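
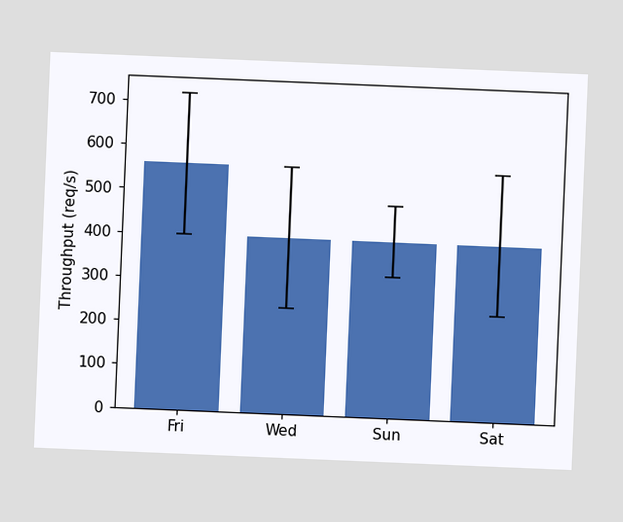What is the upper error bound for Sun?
The chart is tilted about 2° clockwise. The Sun bar's upper whisker reaches 480req/s.

480req/s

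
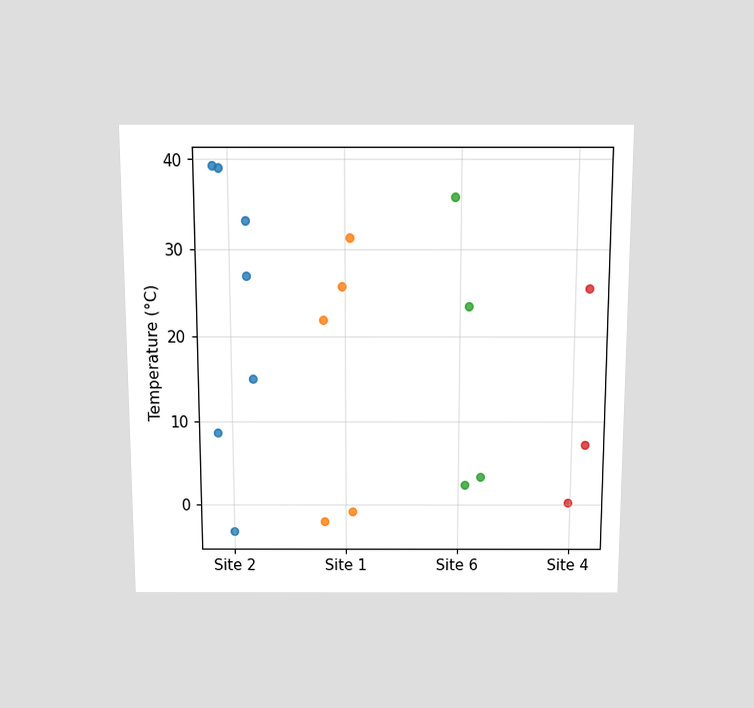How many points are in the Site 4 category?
The chart is viewed slightly from above. Counting the markers in the Site 4 column gives 3.

3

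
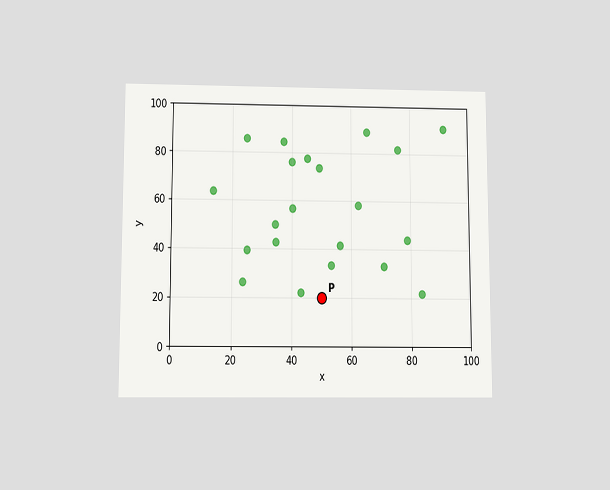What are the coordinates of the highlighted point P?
(50, 20)

The chart is viewed slightly from below. Following the gridlines from P to each axis, P sits at (50, 20).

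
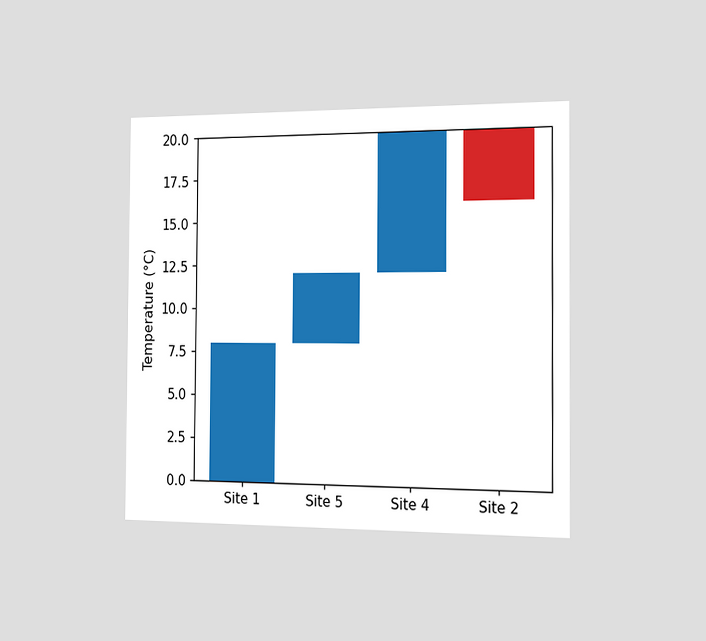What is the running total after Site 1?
8°C

The chart is viewed slightly from the right. After Site 1 the running total reaches 8°C.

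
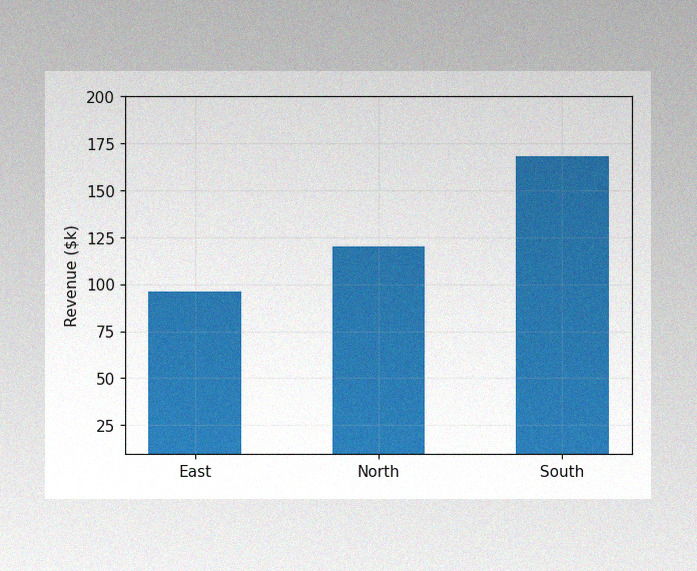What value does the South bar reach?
The image has some photo noise and uneven lighting. Reading along the chart's y-axis, the South bar reaches $168k.

$168k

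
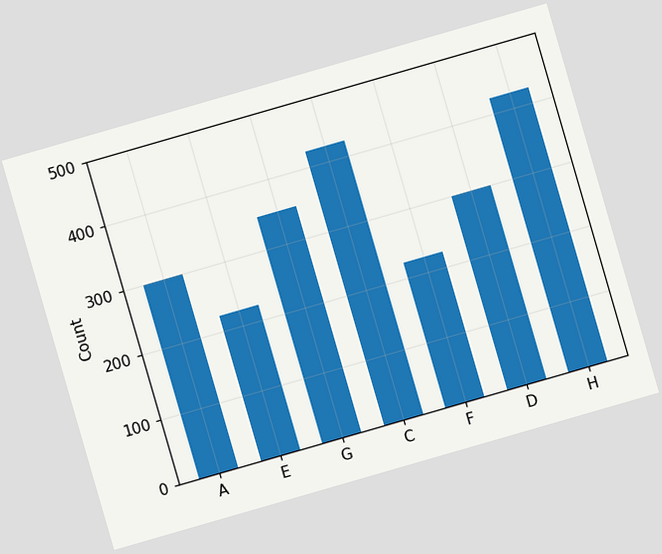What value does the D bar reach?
The chart is tilted about 16° counter-clockwise. Reading along the chart's y-axis, the D bar reaches 300.

300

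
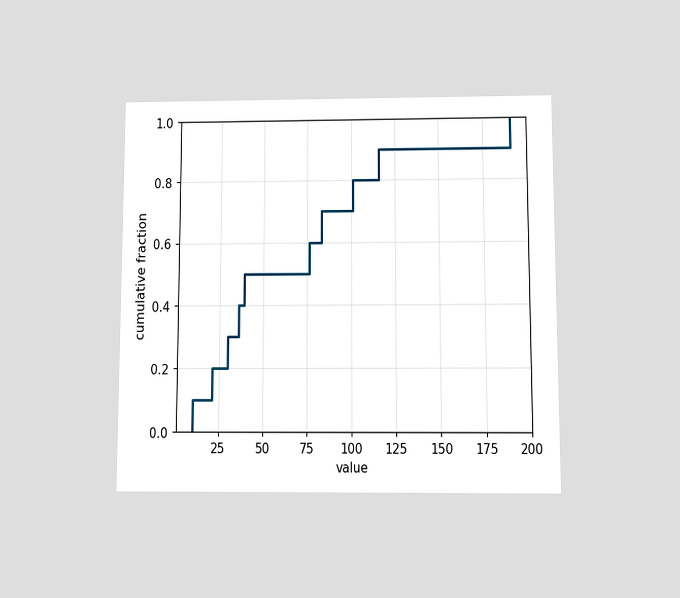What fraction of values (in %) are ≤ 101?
The chart is viewed slightly from below. At x=101 the ECDF step is at 80%.

80%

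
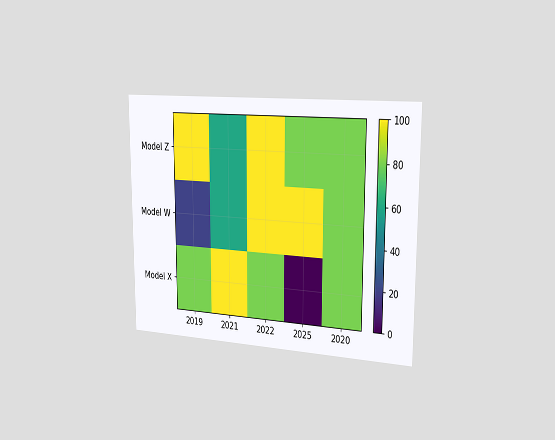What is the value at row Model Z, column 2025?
The chart is viewed slightly from the right. Matching cell (Model Z, 2025) against the colorbar gives 80.

80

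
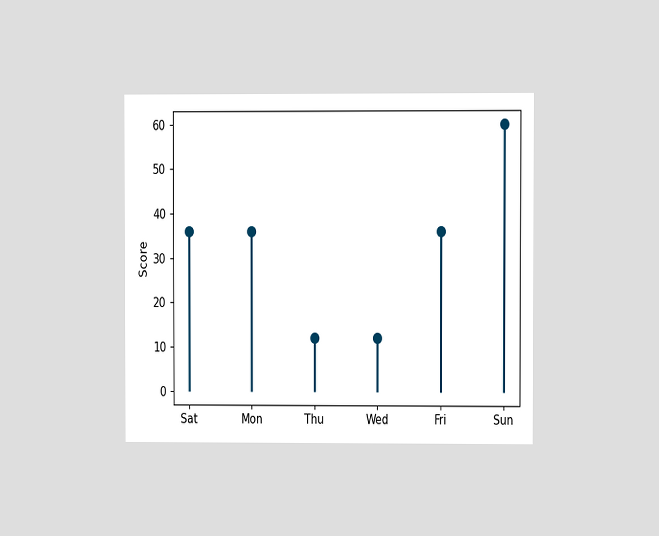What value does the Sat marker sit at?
The chart is viewed at a slight angle. The Sat marker sits at 36.

36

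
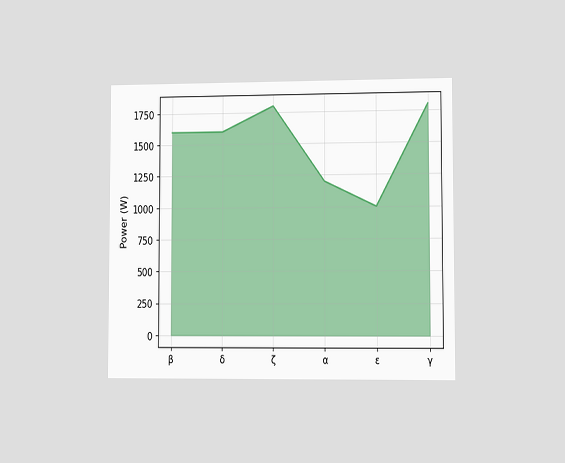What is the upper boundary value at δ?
1600W

The chart is viewed at a slight angle. At δ the upper boundary is at 1600W.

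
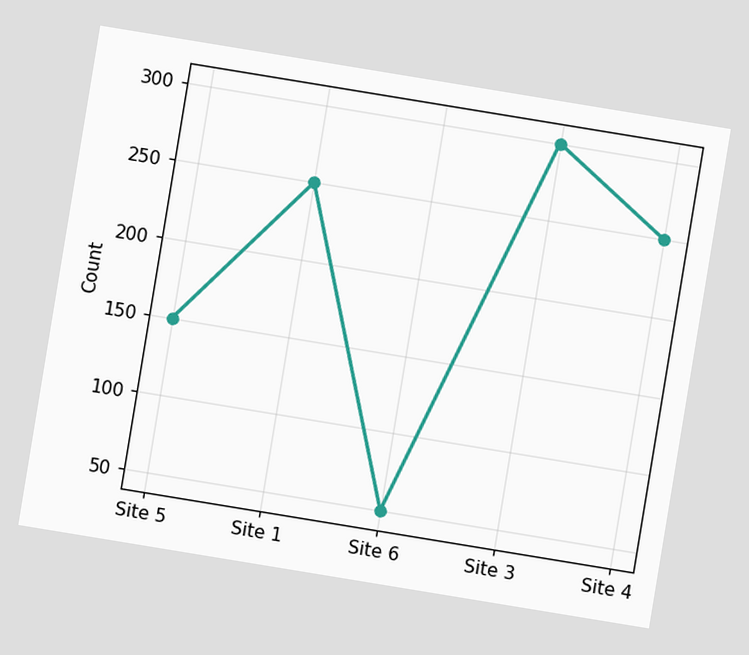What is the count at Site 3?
The chart is tilted about 9° clockwise. At Site 3, the line is at 300.

300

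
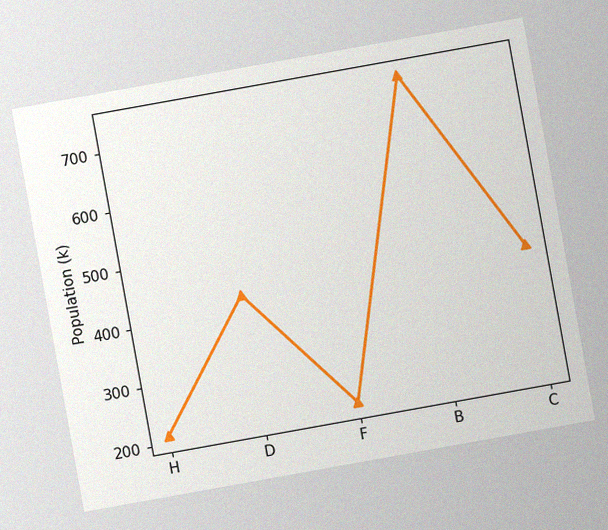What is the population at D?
424k

The chart is tilted about 10° counter-clockwise, with some photo noise. At D, the line is at 424k.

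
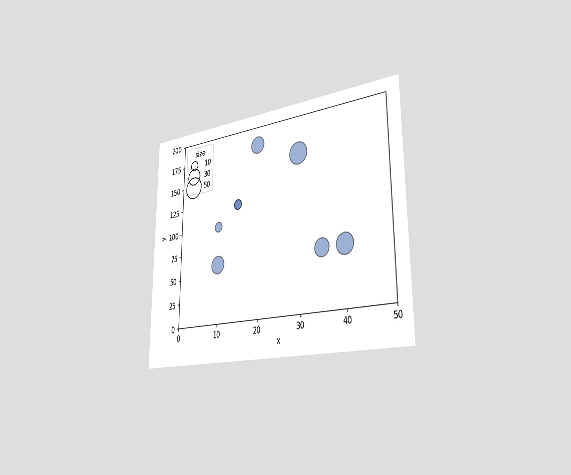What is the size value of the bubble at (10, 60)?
The chart is viewed slightly from the right. Matching the bubble at (10, 60) against the size legend gives 30.

30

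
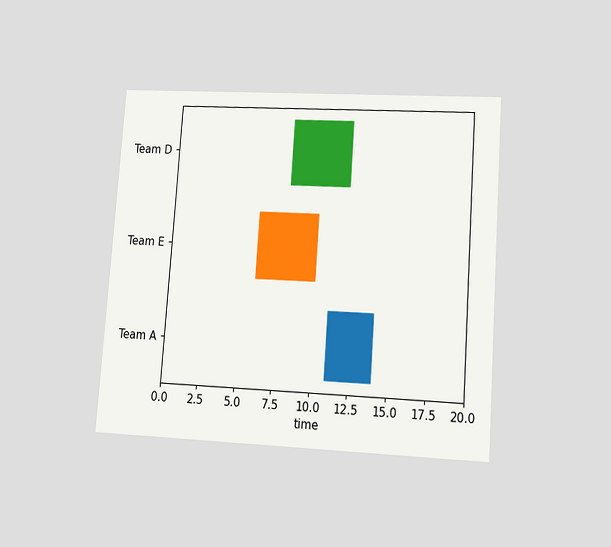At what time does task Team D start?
8

The chart is tilted about 4° clockwise and viewed at a slight angle. The Team D bar begins at t=8.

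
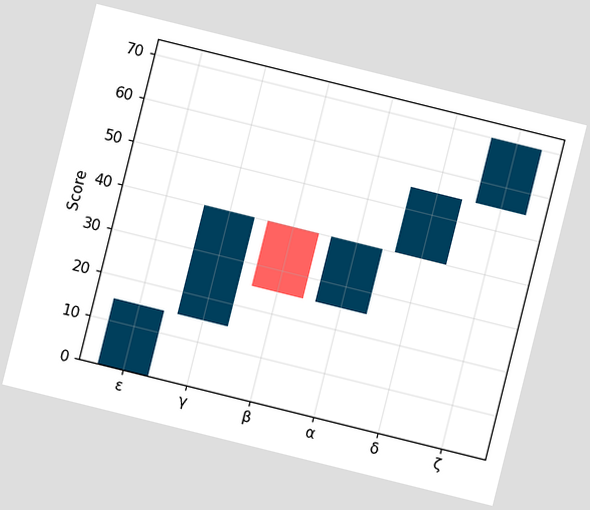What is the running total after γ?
The chart is tilted about 14° clockwise. After γ the running total reaches 40.

40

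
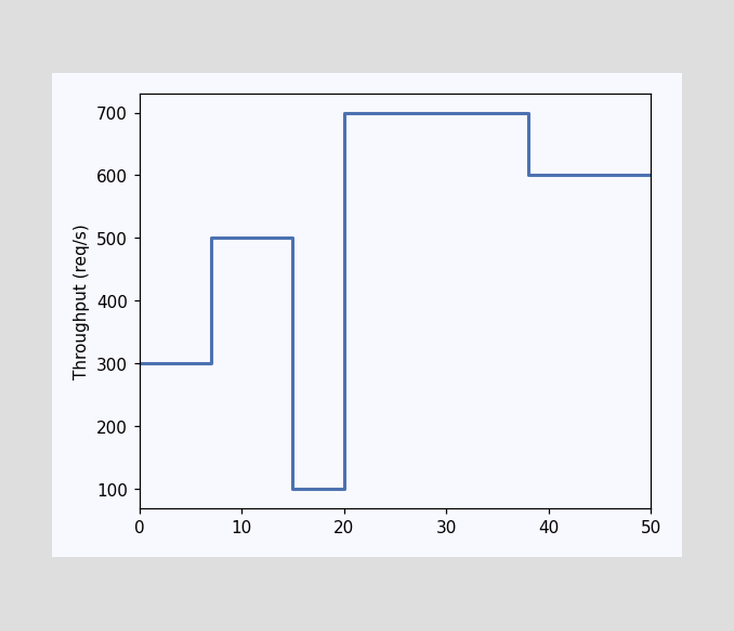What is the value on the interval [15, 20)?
100req/s

On [15, 20) the step sits at 100req/s.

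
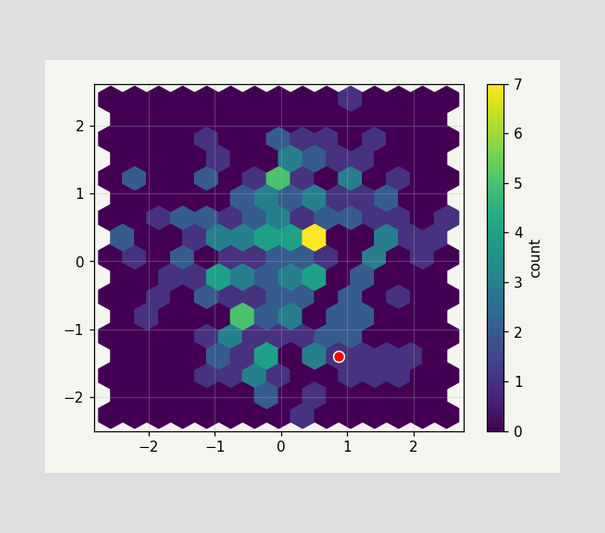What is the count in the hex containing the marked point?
The marked hex reads 1 on the colorbar.

1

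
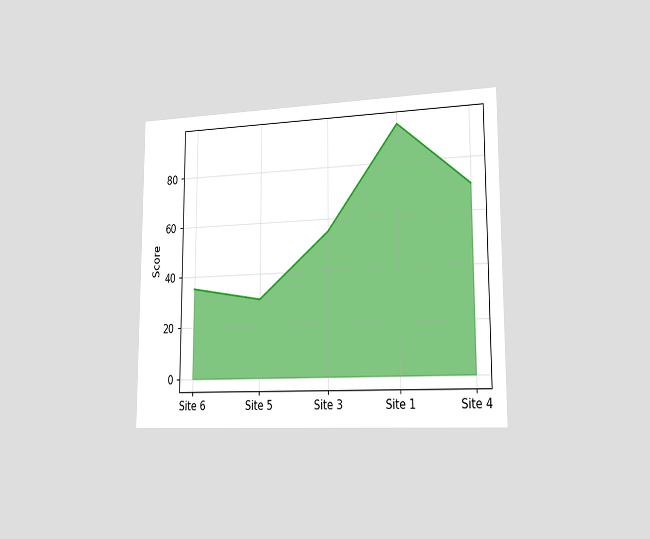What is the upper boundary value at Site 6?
The chart is viewed slightly from the right. At Site 6 the upper boundary is at 35.

35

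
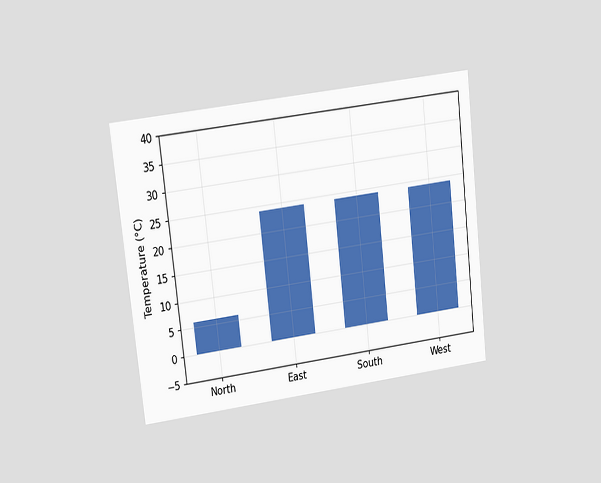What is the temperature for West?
The chart is tilted about 6° counter-clockwise and viewed at a slight angle. Reading along the chart's y-axis, the West bar reaches 24°C.

24°C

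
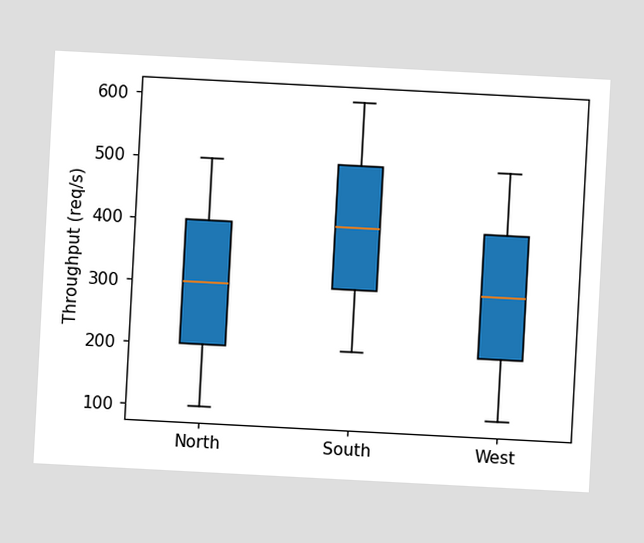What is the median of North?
The chart is tilted about 3° clockwise. The median line in the North box sits at 300req/s.

300req/s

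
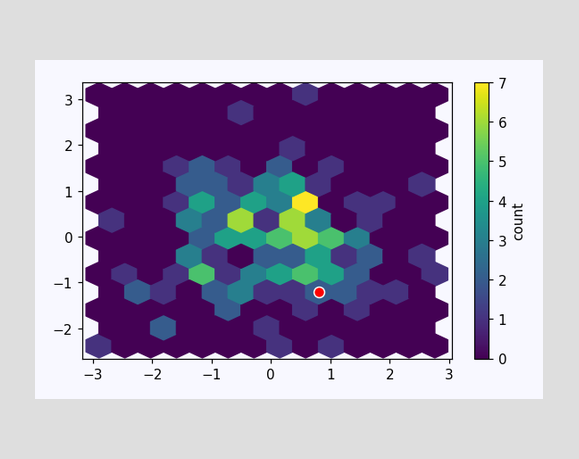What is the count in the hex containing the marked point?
The marked hex reads 2 on the colorbar.

2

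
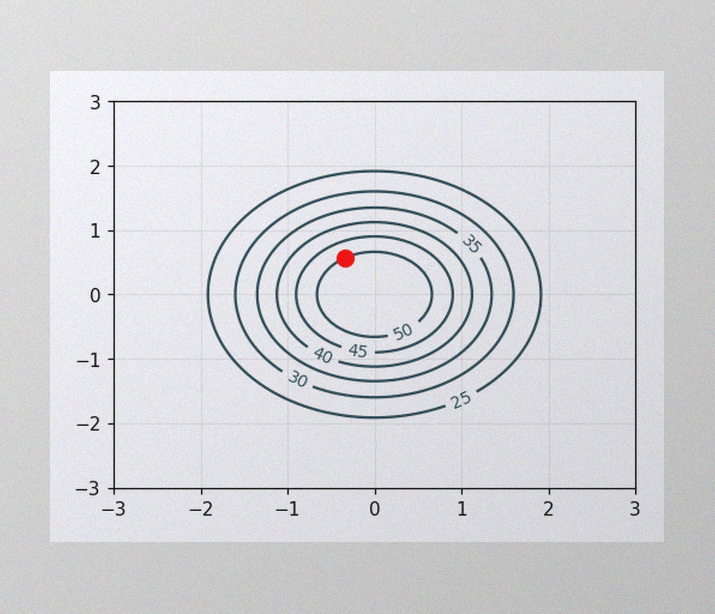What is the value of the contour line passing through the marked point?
50

The image has some photo noise and uneven lighting. The marked point sits on the contour labelled 50.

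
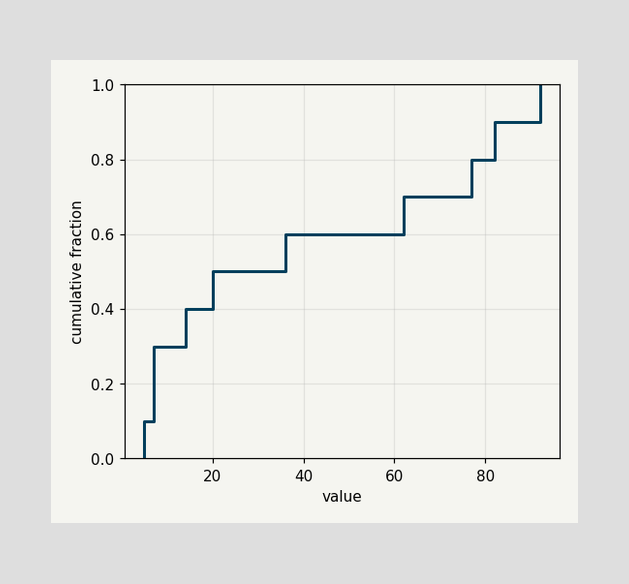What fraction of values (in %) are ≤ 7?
30%

At x=7 the ECDF step is at 30%.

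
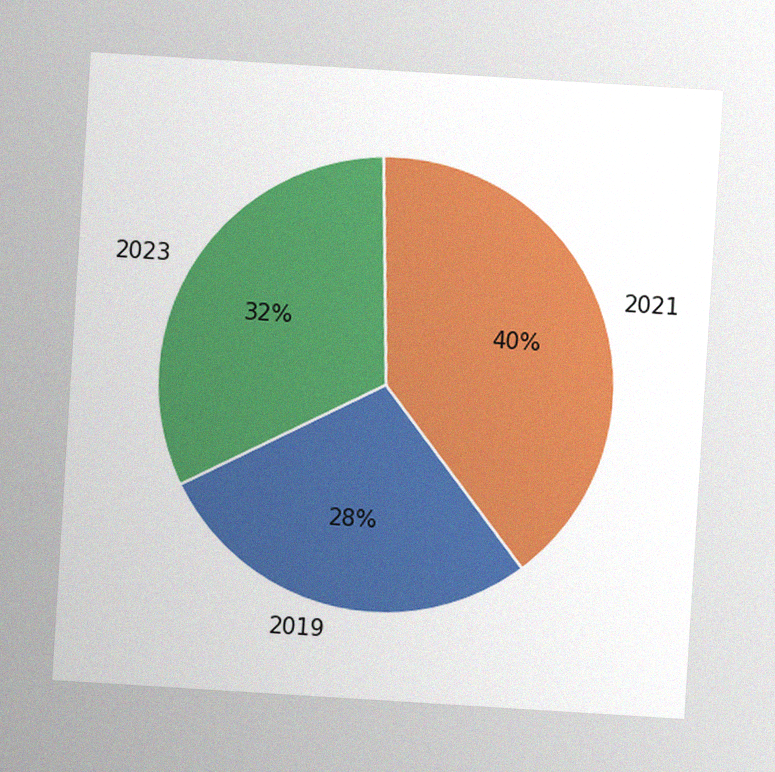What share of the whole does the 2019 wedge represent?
The chart is tilted about 4° clockwise, with some photo noise. The 2019 slice takes up 28% of the pie.

28%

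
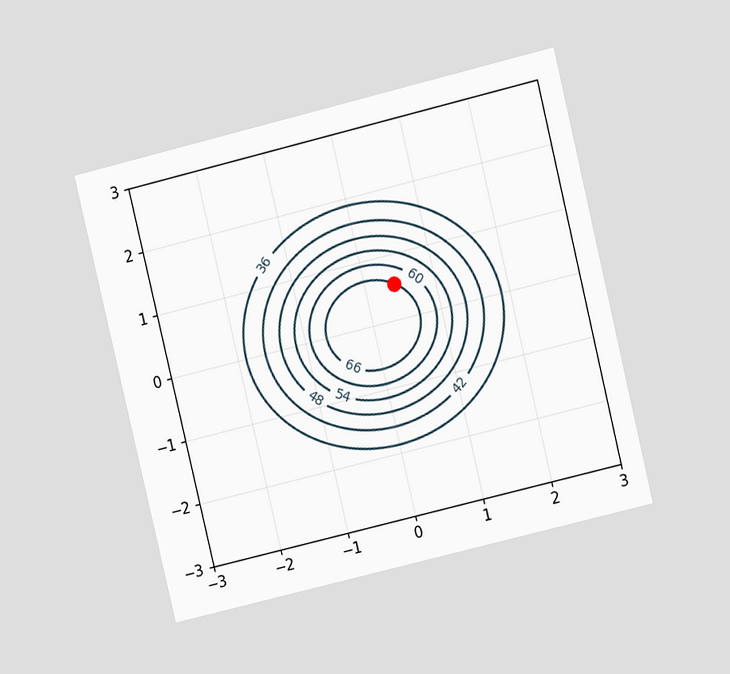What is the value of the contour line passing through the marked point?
66

The chart is tilted about 14° counter-clockwise and viewed at a slight angle. The marked point sits on the contour labelled 66.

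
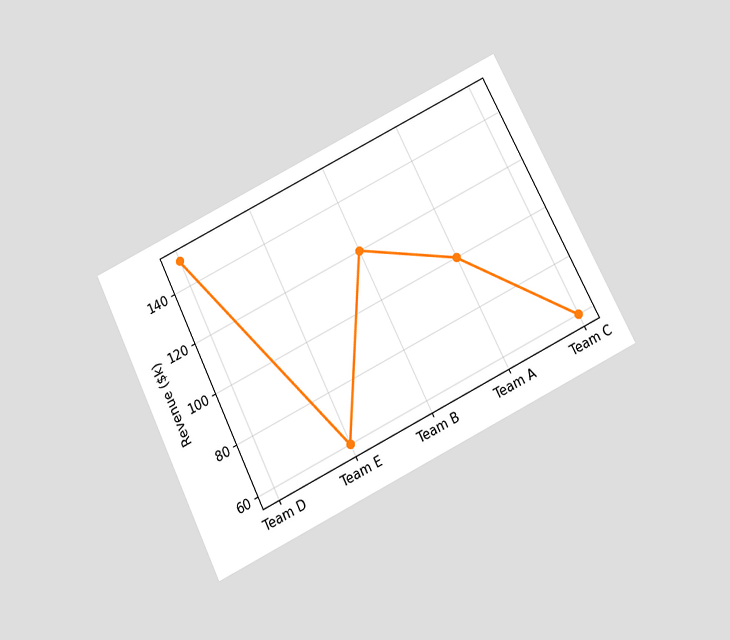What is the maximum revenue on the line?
$150k

The chart is tilted about 26° counter-clockwise and viewed slightly from below. The highest point is at Team D, and reading across to the y-axis gives $150k.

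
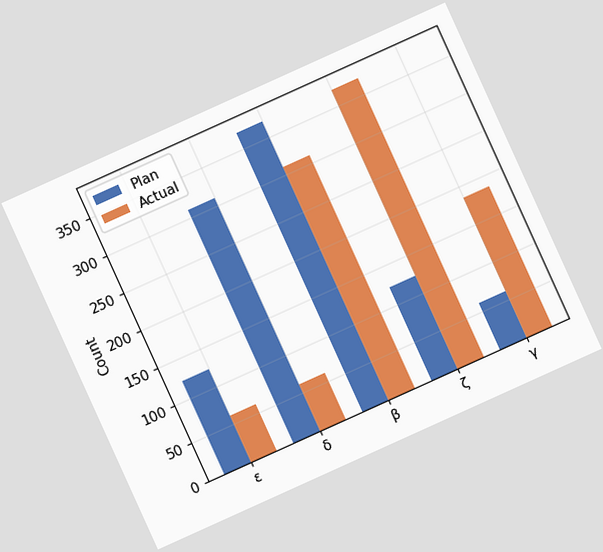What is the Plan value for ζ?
The chart is tilted about 24° counter-clockwise. The Plan bar at ζ reaches 124 on the y-axis.

124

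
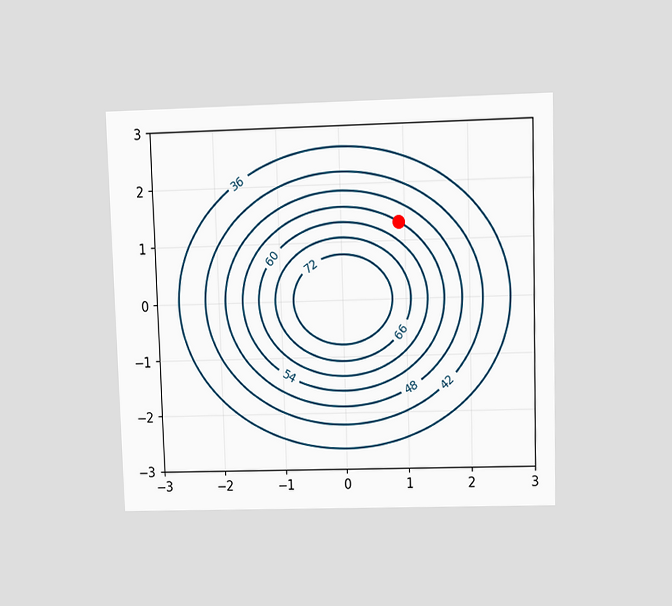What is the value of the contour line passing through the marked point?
54

The chart is viewed at a slight angle. The marked point sits on the contour labelled 54.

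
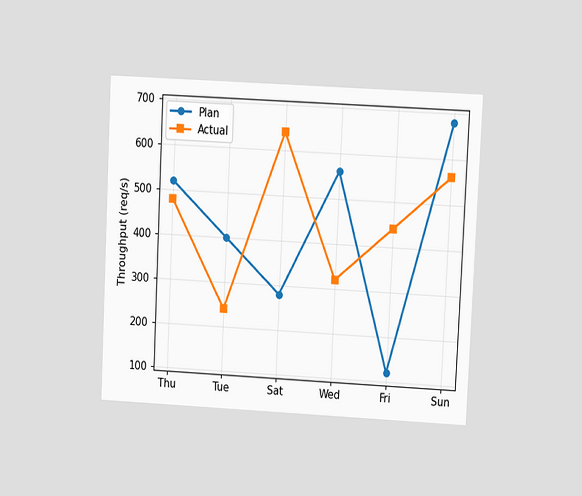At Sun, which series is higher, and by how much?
The chart is tilted about 3° clockwise and viewed at a slight angle. At Sun, Plan sits above the other line by 120req/s.

Plan, by 120req/s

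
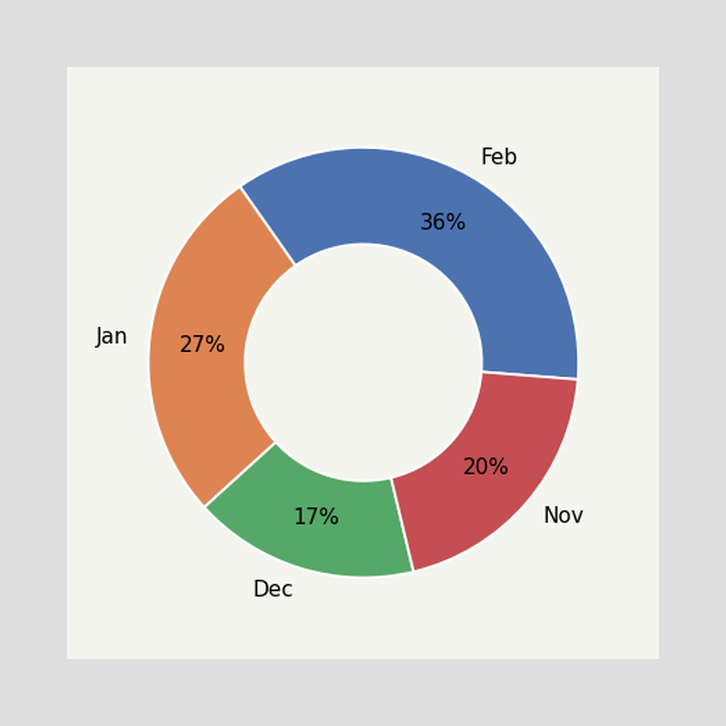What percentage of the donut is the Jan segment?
The Jan segment takes up 27% of the ring.

27%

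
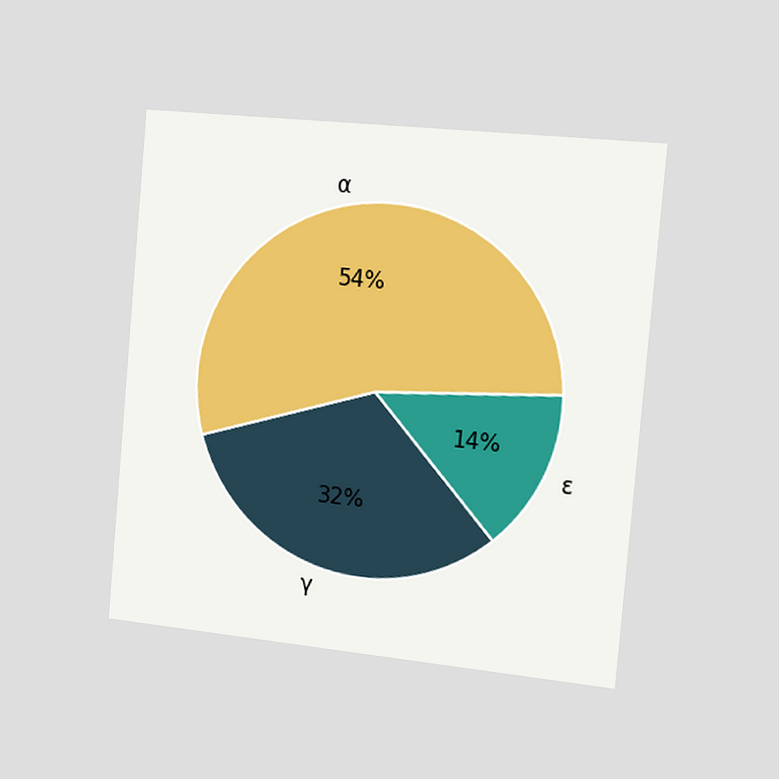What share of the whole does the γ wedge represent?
32%

The chart is tilted about 5° clockwise and viewed slightly from the right. The γ slice takes up 32% of the pie.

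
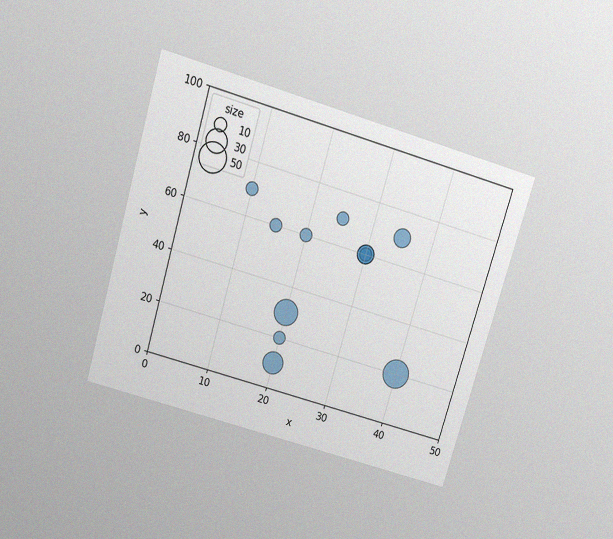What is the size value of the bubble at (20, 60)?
10

The chart is tilted about 16° clockwise and viewed slightly from above, with some photo noise. Matching the bubble at (20, 60) against the size legend gives 10.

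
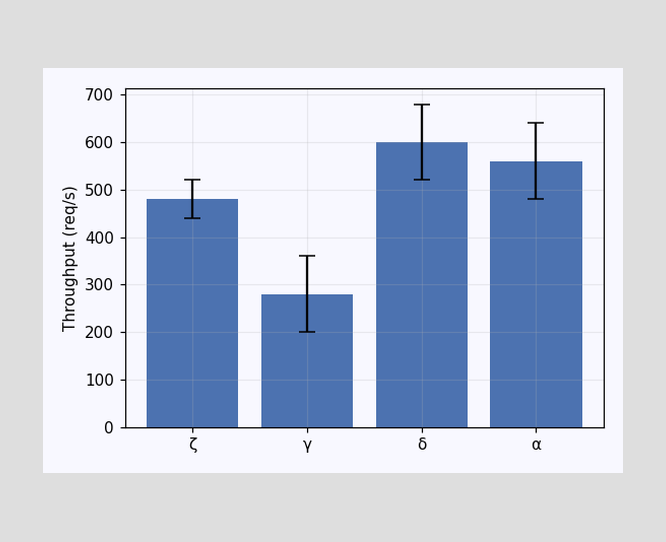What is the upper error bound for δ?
680req/s

The δ bar's upper whisker reaches 680req/s.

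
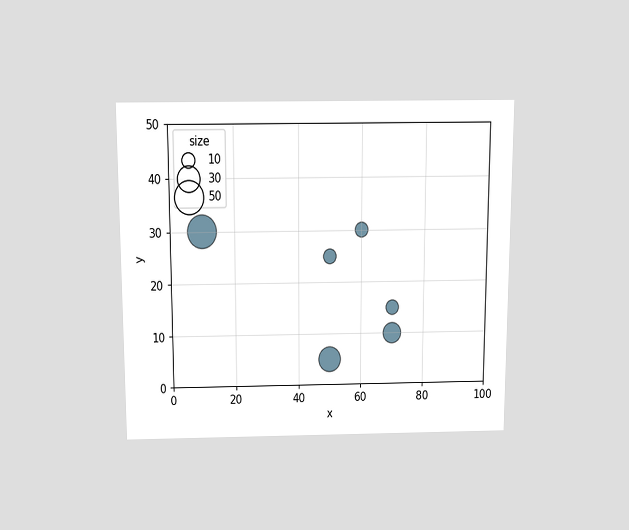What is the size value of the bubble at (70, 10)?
20

The chart is viewed slightly from above. Matching the bubble at (70, 10) against the size legend gives 20.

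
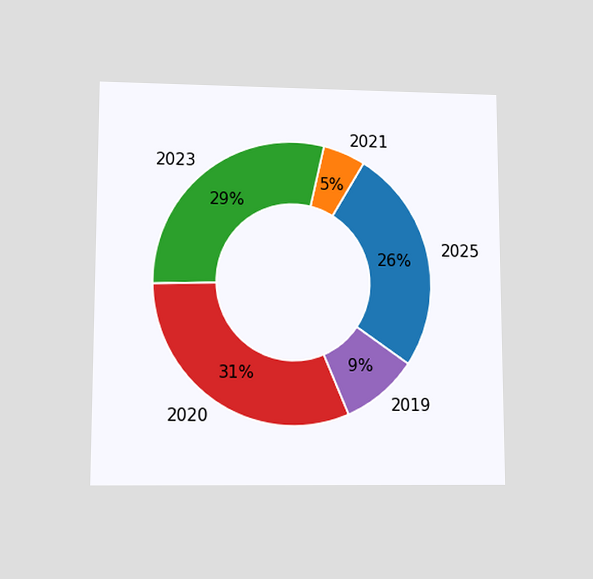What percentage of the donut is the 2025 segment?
The chart is viewed at a slight angle. The 2025 segment takes up 26% of the ring.

26%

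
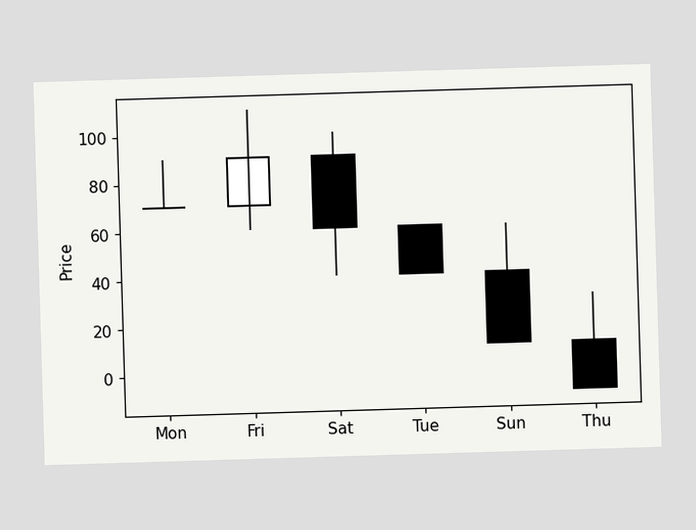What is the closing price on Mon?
70

The Mon candle closes at 70.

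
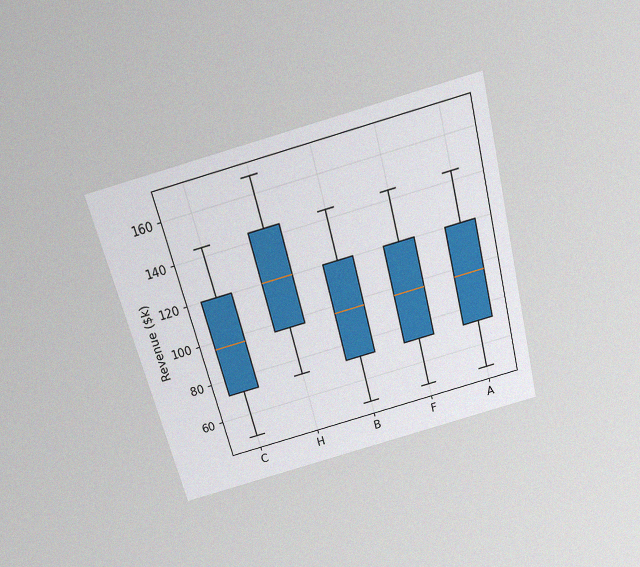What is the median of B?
$96k

The chart is tilted about 15° counter-clockwise and viewed slightly from above, with some photo noise. The median line in the B box sits at $96k.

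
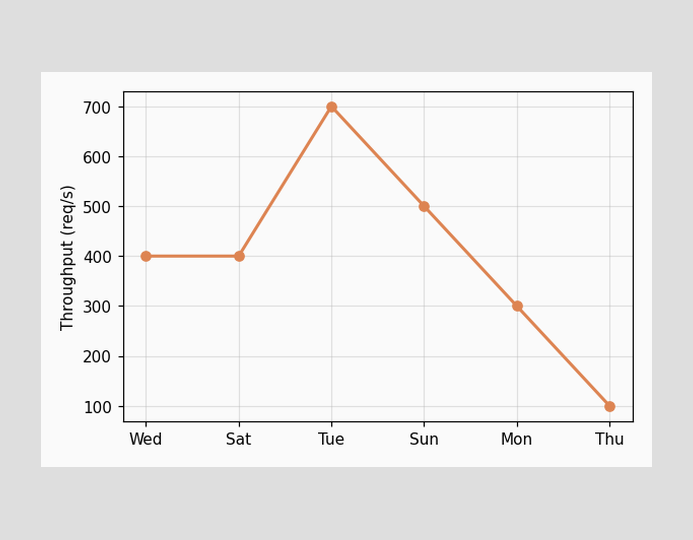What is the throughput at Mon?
At Mon, the line is at 300req/s.

300req/s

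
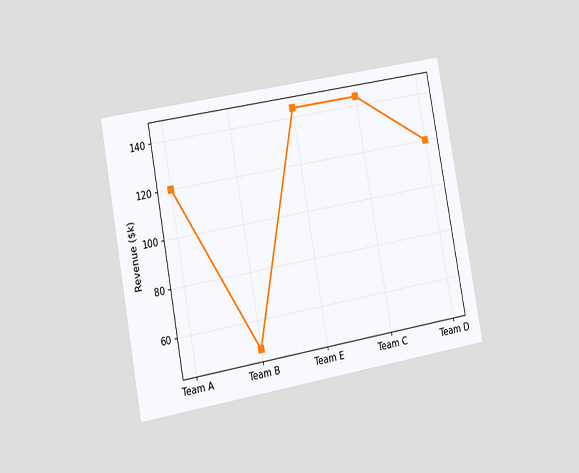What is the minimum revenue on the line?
$48k

The chart is tilted about 10° counter-clockwise and viewed slightly from the left. The lowest point is at Team B, and reading across to the y-axis gives $48k.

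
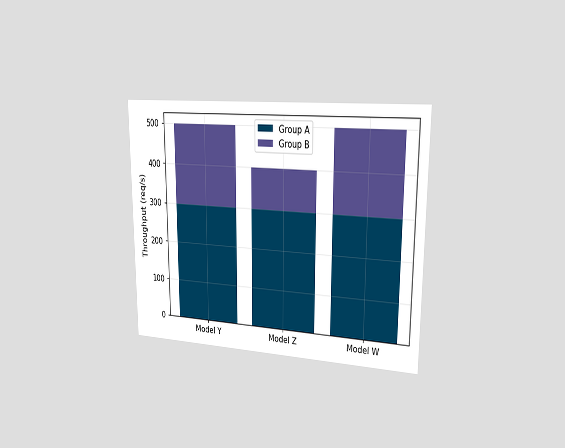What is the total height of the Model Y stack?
The chart is viewed slightly from the right. The Model Y stack's top reaches 500req/s on the y-axis.

500req/s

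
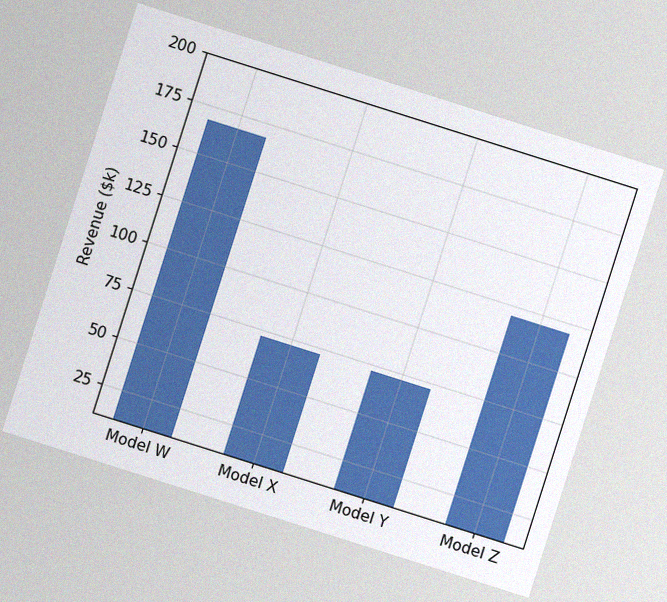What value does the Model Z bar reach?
$120k

The chart is tilted about 18° clockwise, with some photo noise. Reading along the chart's y-axis, the Model Z bar reaches $120k.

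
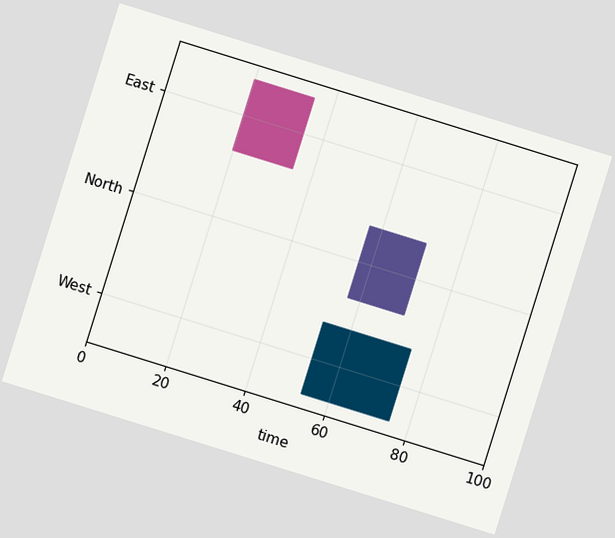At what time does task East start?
The chart is tilted about 17° clockwise. The East bar begins at t=20.

20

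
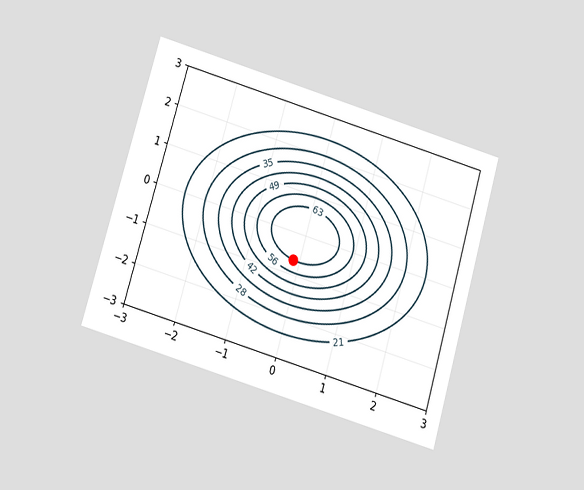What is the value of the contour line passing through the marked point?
The chart is tilted about 16° clockwise and viewed slightly from below. The marked point sits on the contour labelled 63.

63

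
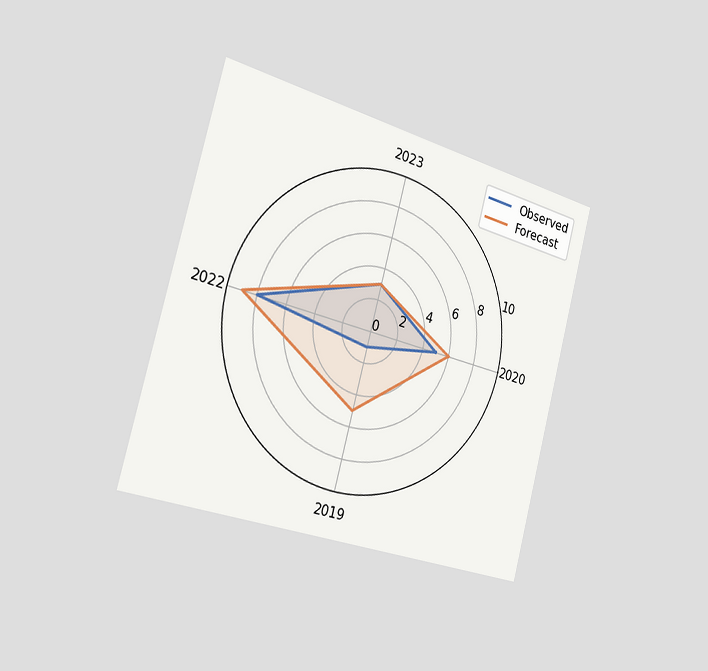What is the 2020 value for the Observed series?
5

The chart is tilted about 15° clockwise and viewed slightly from the left. On the 2020 axis, Observed reaches 5.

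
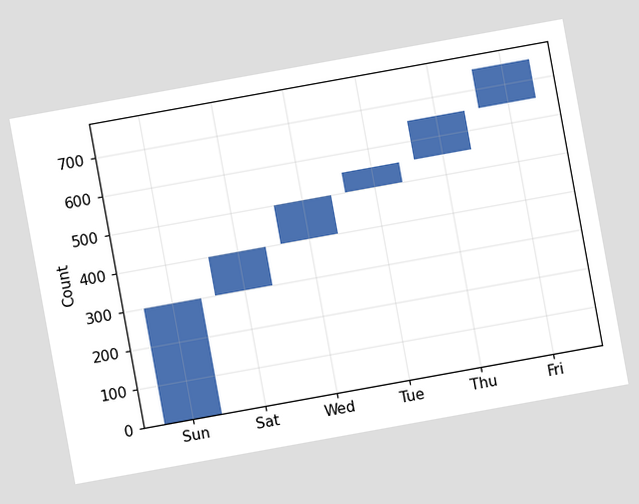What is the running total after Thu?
650

The chart is tilted about 10° counter-clockwise. After Thu the running total reaches 650.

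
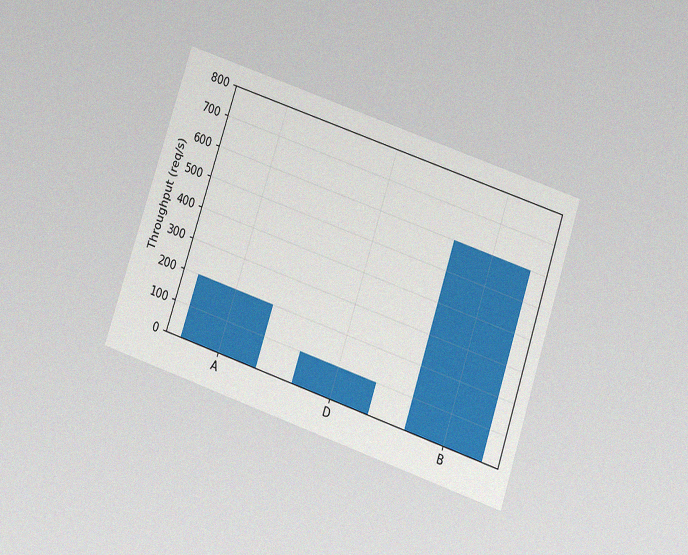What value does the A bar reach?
The chart is tilted about 19° clockwise and viewed slightly from below, with some photo noise. Reading along the chart's y-axis, the A bar reaches 200req/s.

200req/s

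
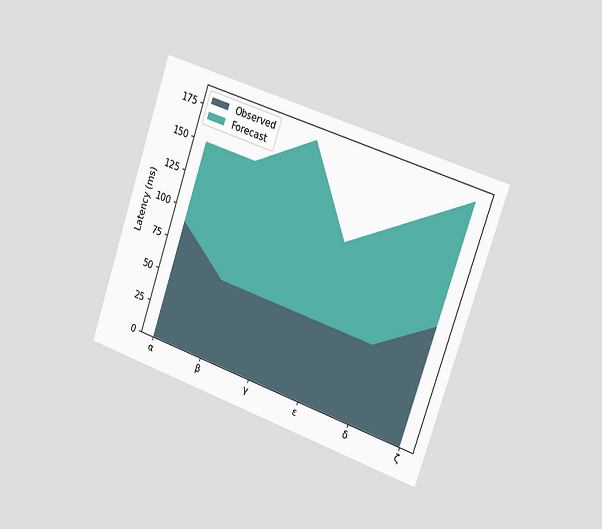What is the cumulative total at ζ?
The chart is tilted about 19° clockwise and viewed slightly from the right. The stacked total at ζ reaches 180ms.

180ms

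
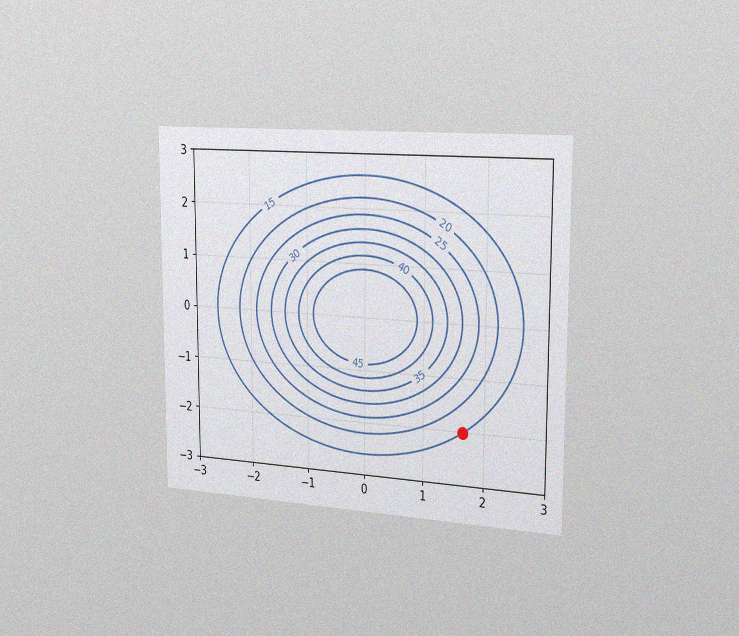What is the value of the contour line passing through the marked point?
The chart is viewed slightly from the right, with some photo noise. The marked point sits on the contour labelled 15.

15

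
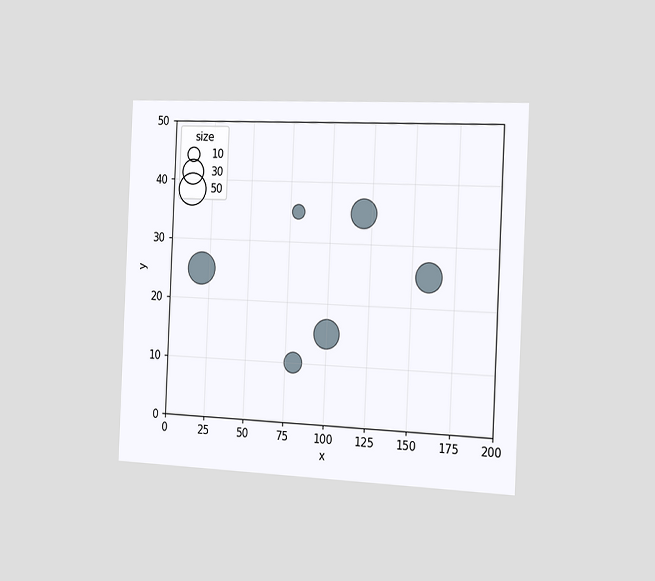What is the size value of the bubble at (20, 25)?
The chart is tilted about 3° clockwise and viewed slightly from the right. Matching the bubble at (20, 25) against the size legend gives 50.

50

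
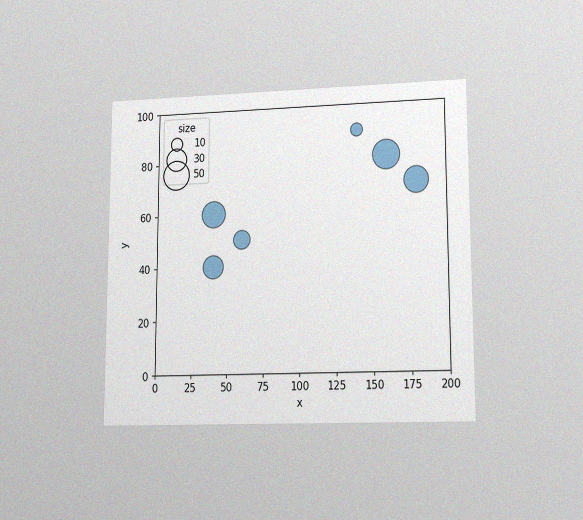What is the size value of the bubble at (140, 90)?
10

The chart is viewed at a slight angle, with some photo noise. Matching the bubble at (140, 90) against the size legend gives 10.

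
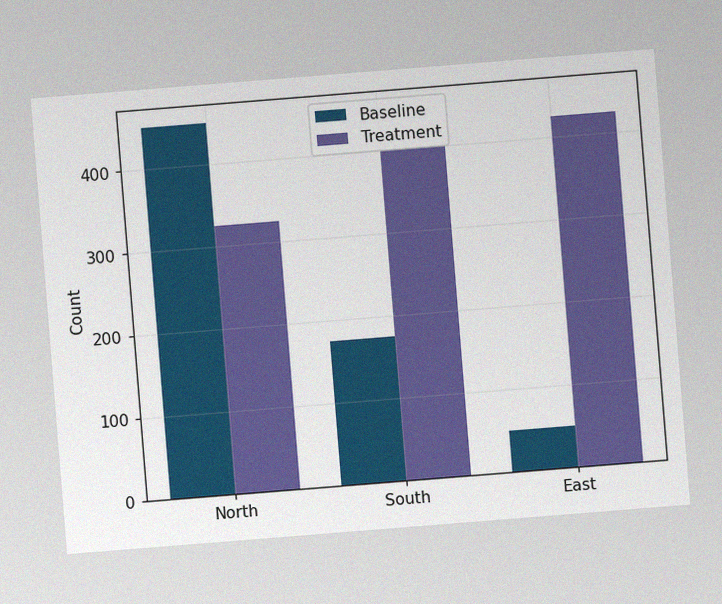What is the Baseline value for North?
450

The chart is tilted about 5° counter-clockwise, with some photo noise. The Baseline bar at North reaches 450 on the y-axis.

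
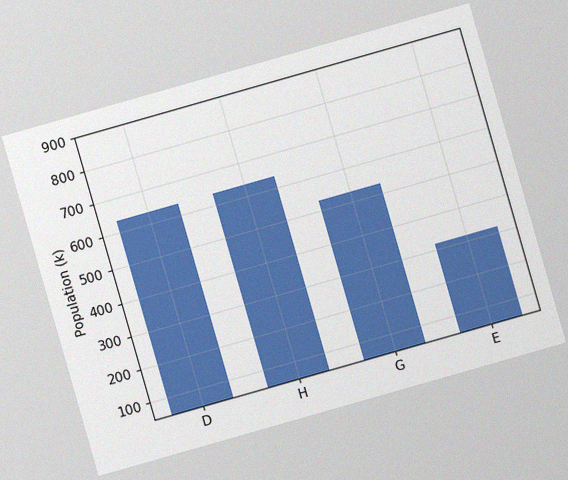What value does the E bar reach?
The chart is tilted about 16° counter-clockwise, with some photo noise. Reading along the chart's y-axis, the E bar reaches 318k.

318k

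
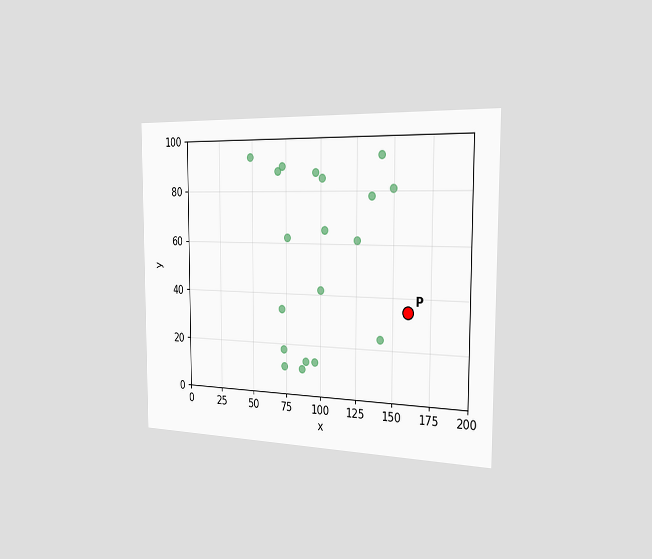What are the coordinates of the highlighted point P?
The chart is viewed slightly from the right. Following the gridlines from P to each axis, P sits at (160, 35).

(160, 35)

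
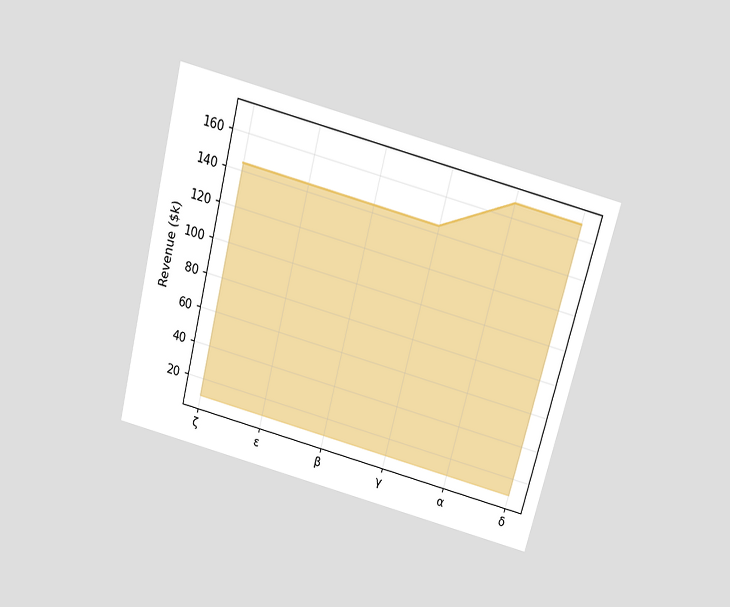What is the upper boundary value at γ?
The chart is tilted about 14° clockwise and viewed slightly from above. At γ the upper boundary is at $144k.

$144k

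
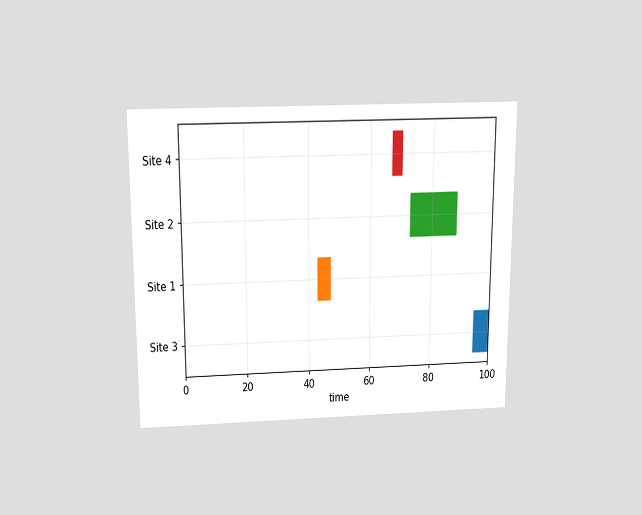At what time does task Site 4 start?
67

The chart is viewed slightly from above. The Site 4 bar begins at t=67.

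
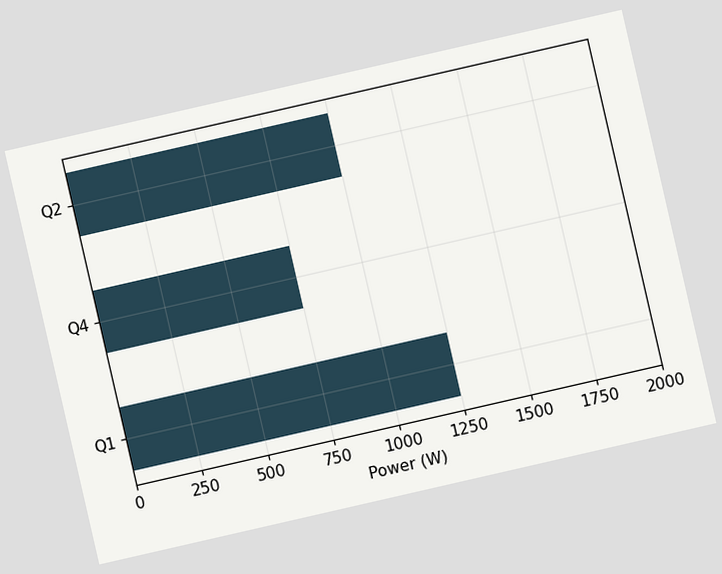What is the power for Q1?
The chart is tilted about 13° counter-clockwise. Reading along the chart's x-axis, the Q1 bar reaches 1250W.

1250W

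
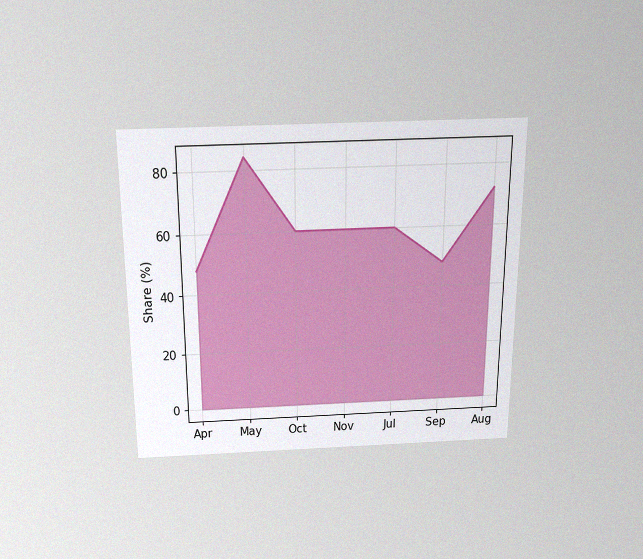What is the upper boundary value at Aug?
72%

The chart is viewed slightly from above, with some photo noise. At Aug the upper boundary is at 72%.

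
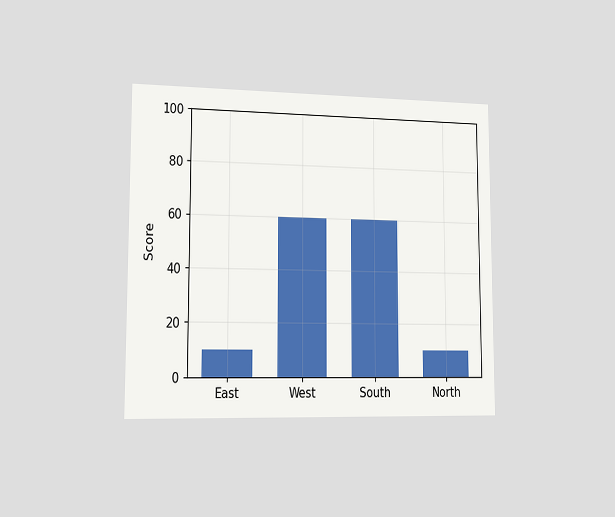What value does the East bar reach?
The chart is viewed slightly from the left. Reading along the chart's y-axis, the East bar reaches 10.

10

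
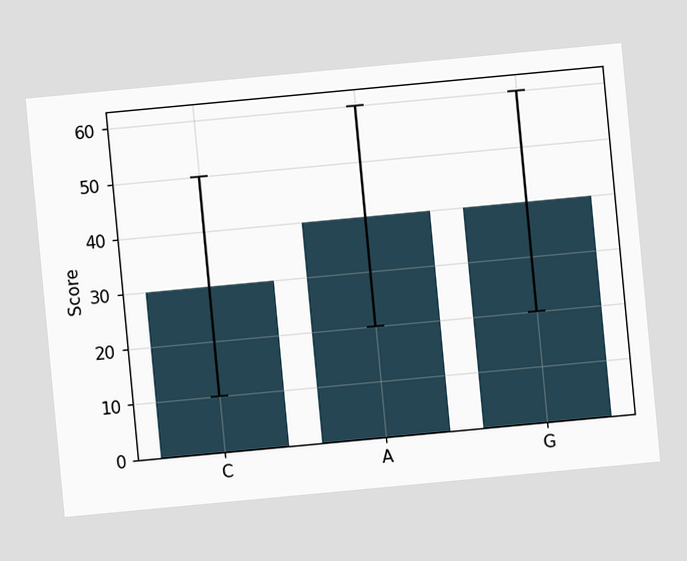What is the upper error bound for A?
60

The chart is tilted about 5° counter-clockwise. The A bar's upper whisker reaches 60.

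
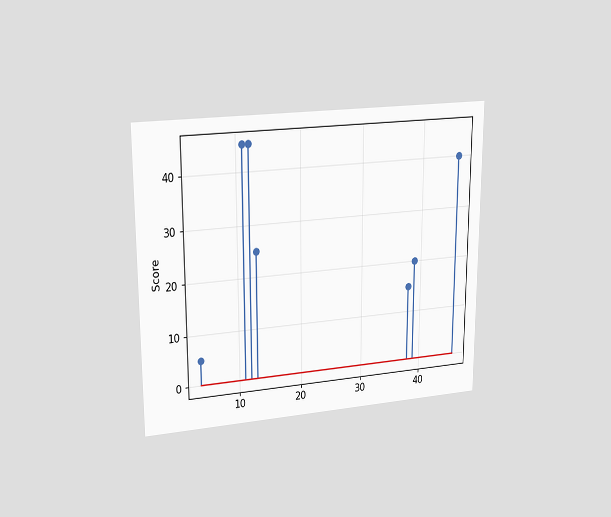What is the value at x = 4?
5

The chart is viewed at a slight angle. The stem at x=4 reaches 5.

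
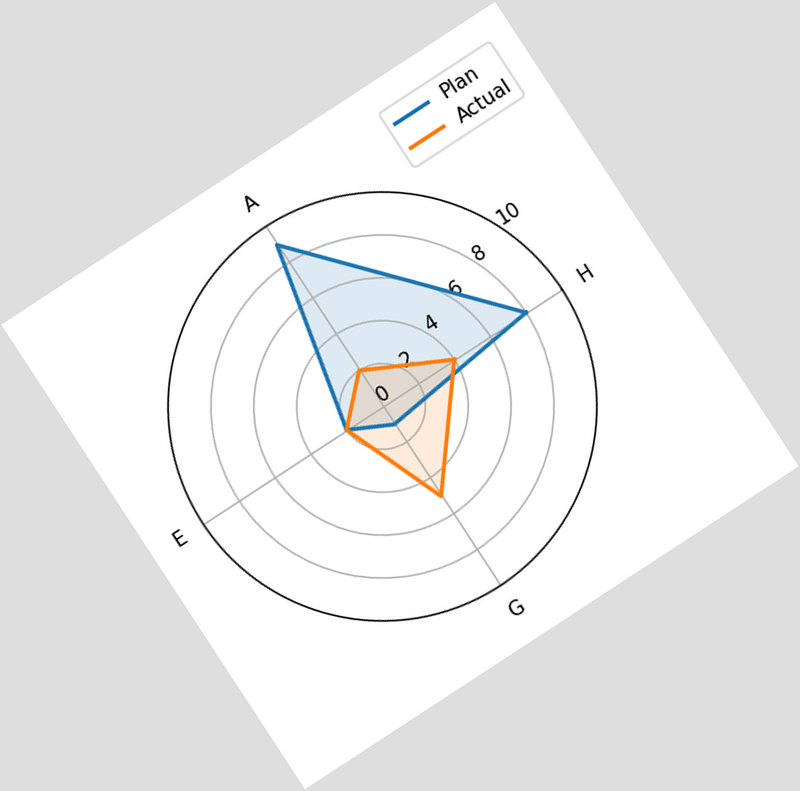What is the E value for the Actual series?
The chart is tilted about 33° counter-clockwise. On the E axis, Actual reaches 2.

2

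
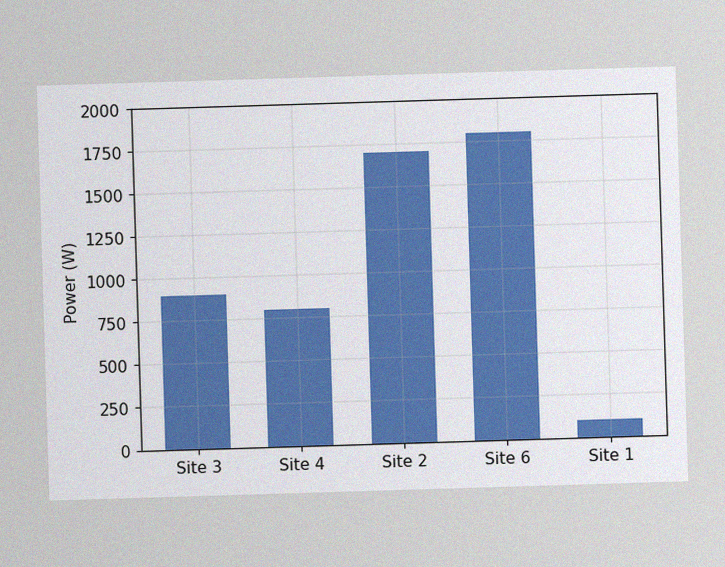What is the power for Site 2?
The image has some photo noise and uneven lighting. Reading along the chart's y-axis, the Site 2 bar reaches 1700W.

1700W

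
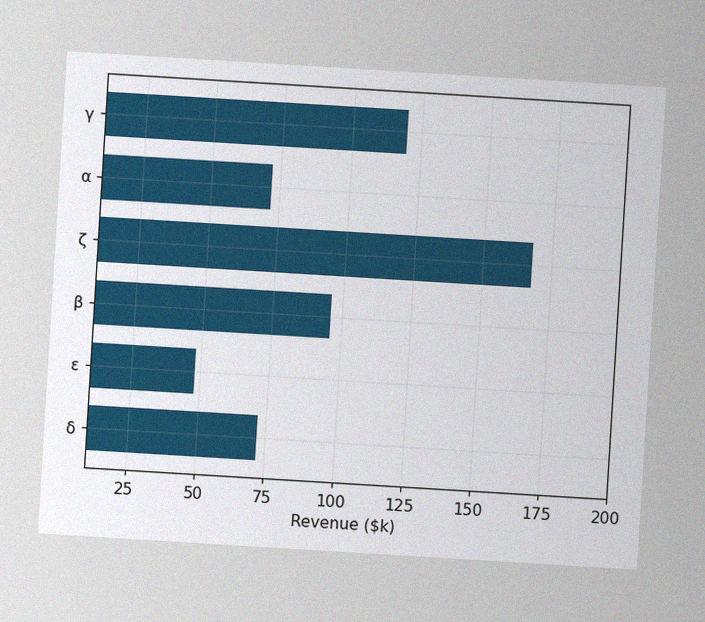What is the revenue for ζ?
The chart is tilted about 3° clockwise, with some photo noise. Reading along the chart's x-axis, the ζ bar reaches $168k.

$168k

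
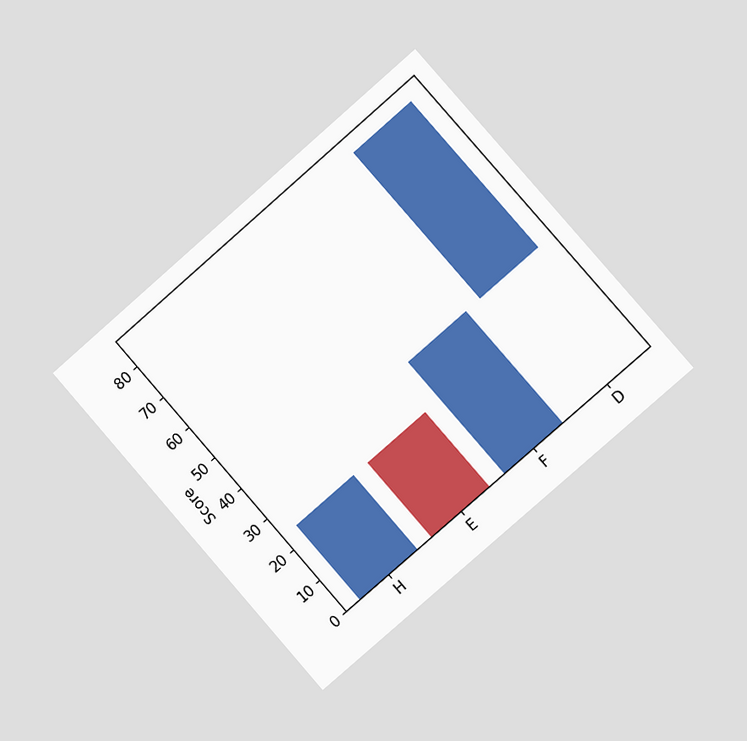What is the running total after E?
0

The chart is tilted about 41° counter-clockwise and viewed slightly from the right. After E the running total reaches 0.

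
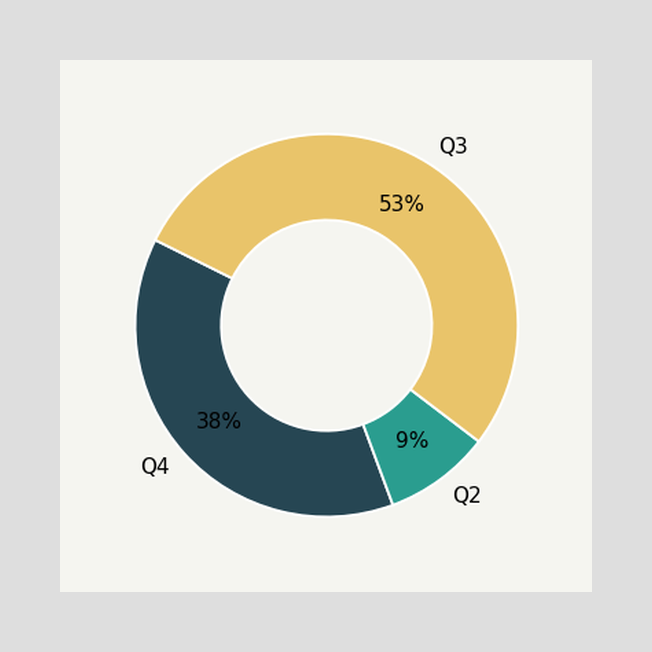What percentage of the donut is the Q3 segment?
The Q3 segment takes up 53% of the ring.

53%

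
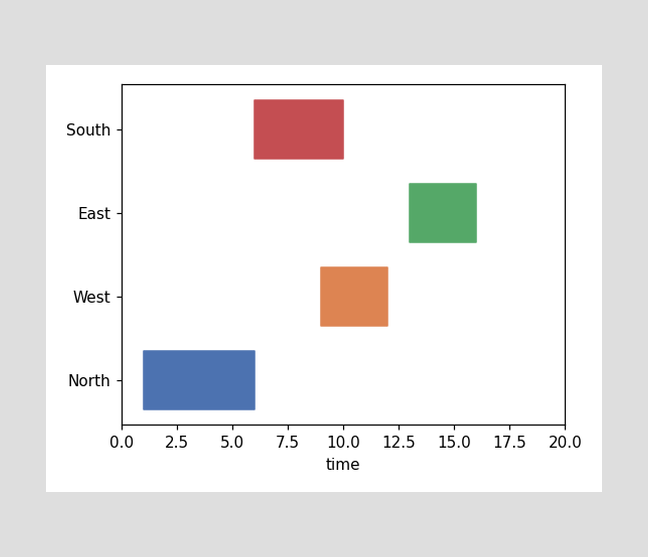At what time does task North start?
1

The North bar begins at t=1.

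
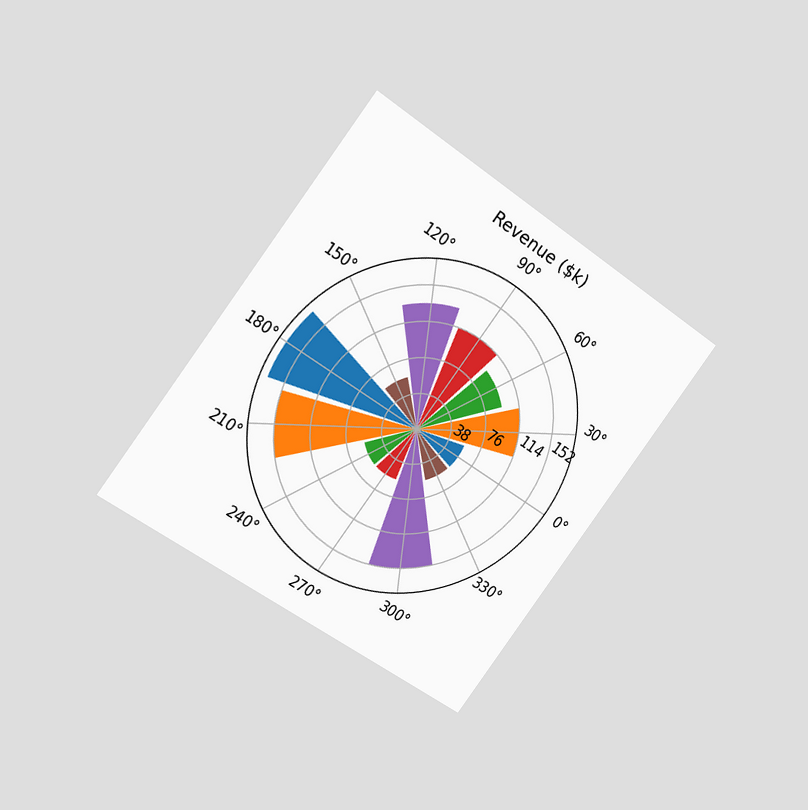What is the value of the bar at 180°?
The chart is tilted about 37° clockwise and viewed slightly from the left. The bar at 180° reaches $171k on the radial axis.

$171k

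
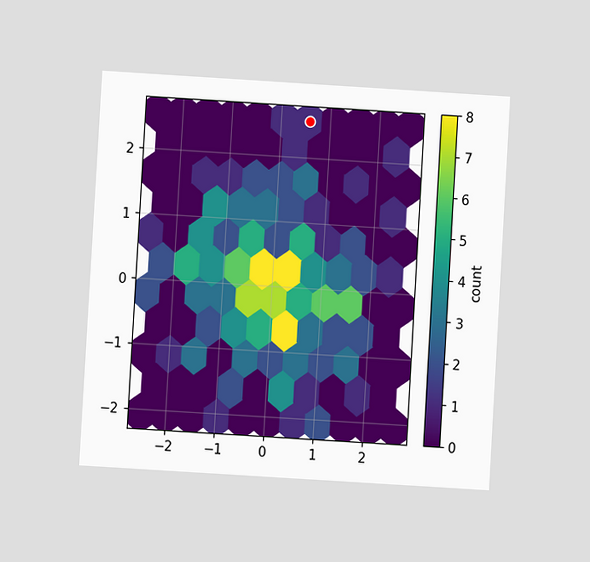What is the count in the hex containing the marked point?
1

The chart is tilted about 3° clockwise and viewed at a slight angle. The marked hex reads 1 on the colorbar.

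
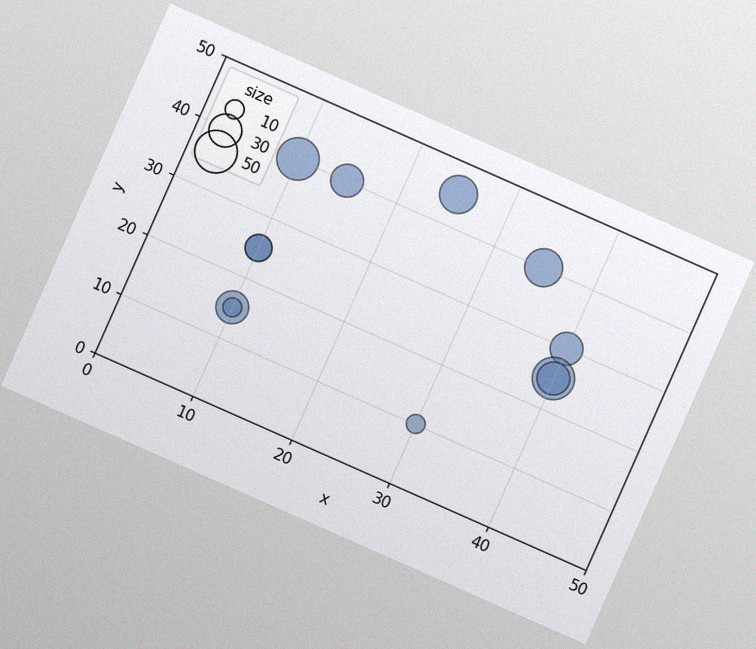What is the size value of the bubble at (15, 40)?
30

The chart is tilted about 24° clockwise, with some photo noise. Matching the bubble at (15, 40) against the size legend gives 30.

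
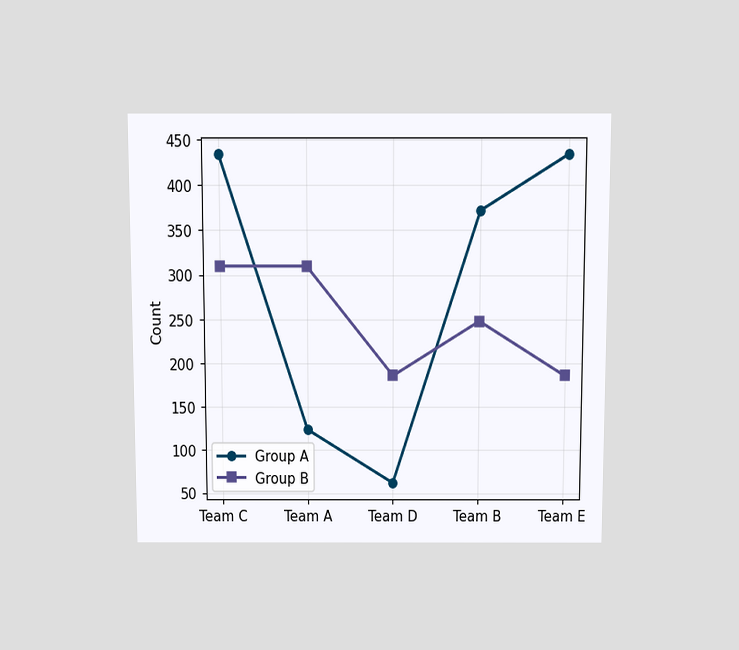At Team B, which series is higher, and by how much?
Group A, by 124

The chart is viewed slightly from above. At Team B, Group A sits above the other line by 124.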